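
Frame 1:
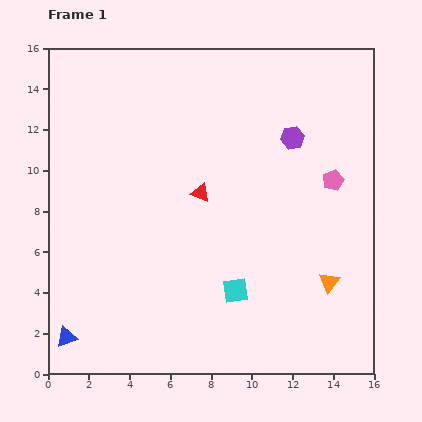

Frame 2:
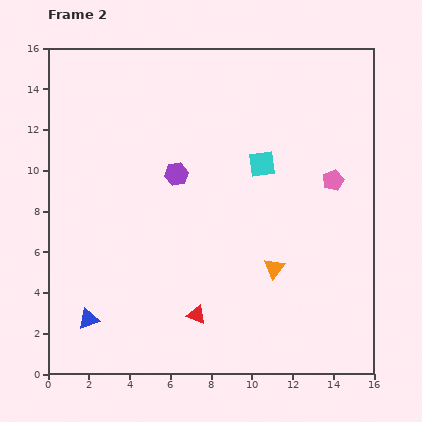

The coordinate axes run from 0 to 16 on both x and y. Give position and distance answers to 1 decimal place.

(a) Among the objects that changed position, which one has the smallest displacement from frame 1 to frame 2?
the blue triangle

(moved 1.4)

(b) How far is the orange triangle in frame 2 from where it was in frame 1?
2.8

The orange triangle moved from (13.8, 4.5) to (11.1, 5.2), a distance of √(2.7² + 0.7²) ≈ 2.8.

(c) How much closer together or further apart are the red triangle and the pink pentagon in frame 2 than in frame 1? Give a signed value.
+2.9

Distance in frame 1: 6.5. Distance in frame 2: 9.4.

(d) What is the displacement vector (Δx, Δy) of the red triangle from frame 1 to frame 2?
(-0.2, -6.0)

The red triangle was at (7.5, 8.9) in frame 1 and (7.3, 2.9) in frame 2.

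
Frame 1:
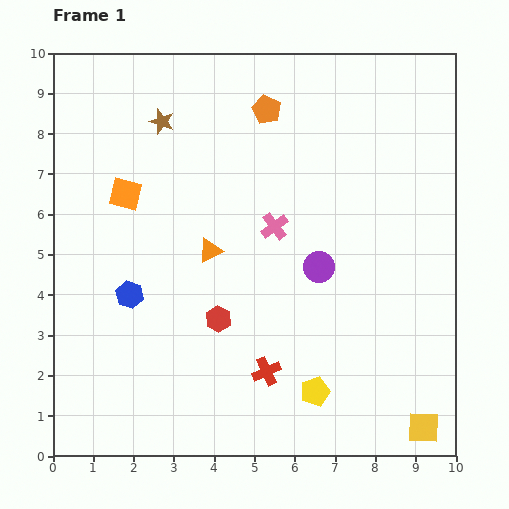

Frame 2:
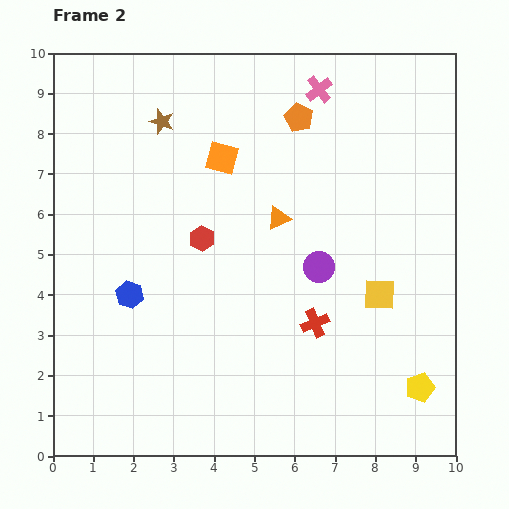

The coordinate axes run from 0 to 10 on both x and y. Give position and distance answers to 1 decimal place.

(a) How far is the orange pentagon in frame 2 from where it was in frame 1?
0.8

The orange pentagon moved from (5.3, 8.6) to (6.1, 8.4), a distance of √(0.8² + 0.2²) ≈ 0.8.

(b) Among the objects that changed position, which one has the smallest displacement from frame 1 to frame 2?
the orange pentagon

(moved 0.8)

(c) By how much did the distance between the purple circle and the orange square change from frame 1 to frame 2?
-1.5

Distance in frame 1: 5.1. Distance in frame 2: 3.6.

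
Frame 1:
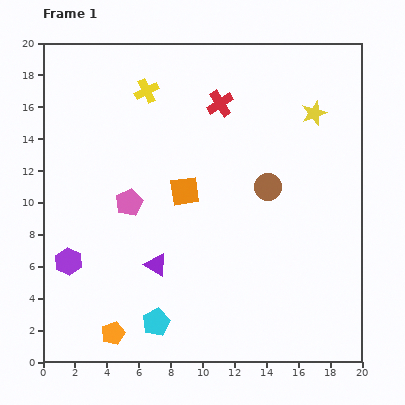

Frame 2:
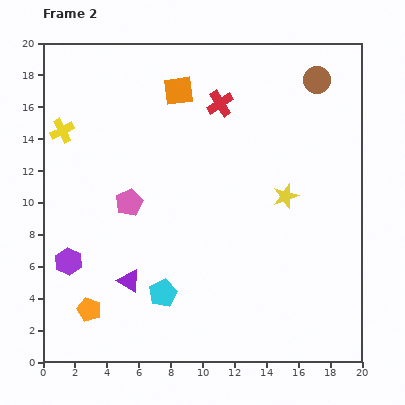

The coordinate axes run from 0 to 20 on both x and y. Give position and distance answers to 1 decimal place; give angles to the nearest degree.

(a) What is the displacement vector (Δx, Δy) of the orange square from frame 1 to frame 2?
(-0.4, 6.3)

The orange square was at (8.9, 10.7) in frame 1 and (8.5, 17.0) in frame 2.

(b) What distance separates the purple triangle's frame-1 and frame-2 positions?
2.0

The purple triangle moved from (7.1, 6.1) to (5.4, 5.1), a distance of √(1.7² + 1.0²) ≈ 2.0.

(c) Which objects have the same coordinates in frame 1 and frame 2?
the pink pentagon, the purple hexagon, the red cross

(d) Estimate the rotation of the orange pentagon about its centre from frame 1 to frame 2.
30° counter-clockwise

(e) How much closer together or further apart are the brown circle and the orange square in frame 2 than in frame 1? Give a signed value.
+3.5

Distance in frame 1: 5.2. Distance in frame 2: 8.7.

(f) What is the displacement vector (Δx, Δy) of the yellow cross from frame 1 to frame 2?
(-5.3, -2.5)

The yellow cross was at (6.5, 17.0) in frame 1 and (1.2, 14.5) in frame 2.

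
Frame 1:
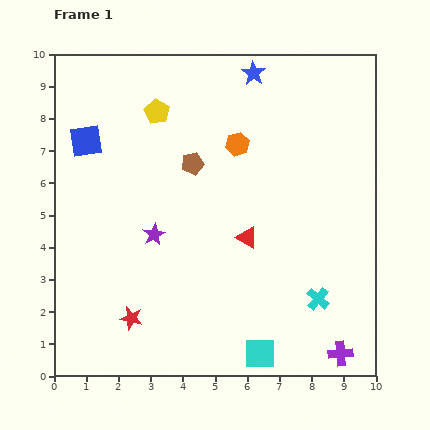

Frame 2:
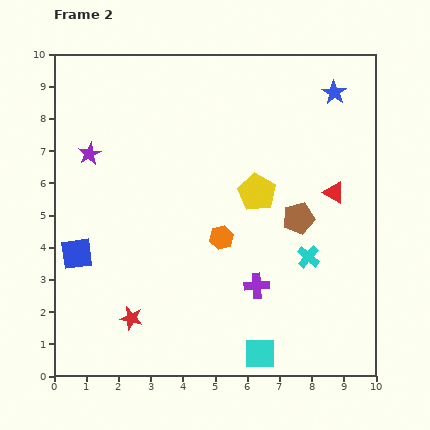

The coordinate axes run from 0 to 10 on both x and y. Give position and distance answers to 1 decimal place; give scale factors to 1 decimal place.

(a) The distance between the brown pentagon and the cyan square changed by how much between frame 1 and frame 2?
-1.9

Distance in frame 1: 6.3. Distance in frame 2: 4.4.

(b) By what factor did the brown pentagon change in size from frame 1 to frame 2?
1.4×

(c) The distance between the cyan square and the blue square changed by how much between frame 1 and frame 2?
-2.0

Distance in frame 1: 8.5. Distance in frame 2: 6.5.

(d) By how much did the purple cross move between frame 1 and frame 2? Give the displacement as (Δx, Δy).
(-2.6, 2.1)

The purple cross was at (8.9, 0.7) in frame 1 and (6.3, 2.8) in frame 2.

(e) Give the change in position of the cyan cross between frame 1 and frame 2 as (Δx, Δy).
(-0.3, 1.3)

The cyan cross was at (8.2, 2.4) in frame 1 and (7.9, 3.7) in frame 2.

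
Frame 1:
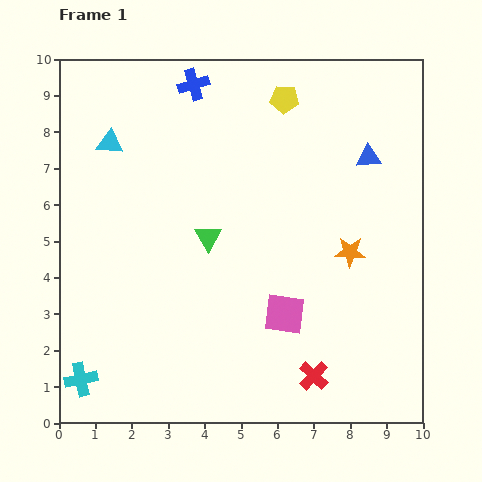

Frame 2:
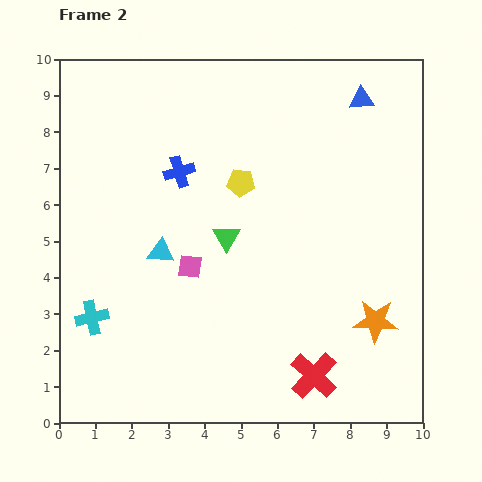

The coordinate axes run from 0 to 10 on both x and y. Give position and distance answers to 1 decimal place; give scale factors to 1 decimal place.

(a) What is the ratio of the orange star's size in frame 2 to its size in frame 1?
1.4×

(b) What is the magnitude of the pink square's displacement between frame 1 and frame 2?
2.9

The pink square moved from (6.2, 3.0) to (3.6, 4.3), a distance of √(2.6² + 1.3²) ≈ 2.9.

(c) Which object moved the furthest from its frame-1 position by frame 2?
the cyan triangle

(moved 3.3; next 2.9)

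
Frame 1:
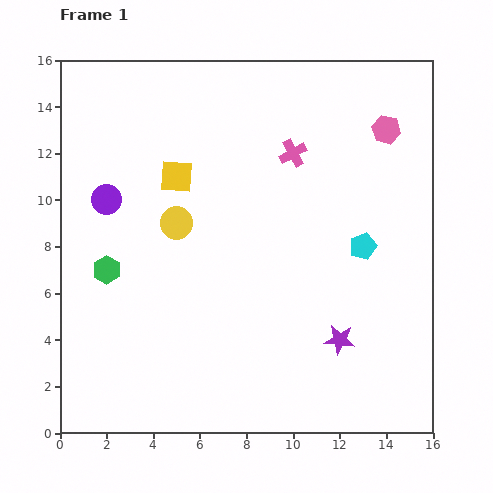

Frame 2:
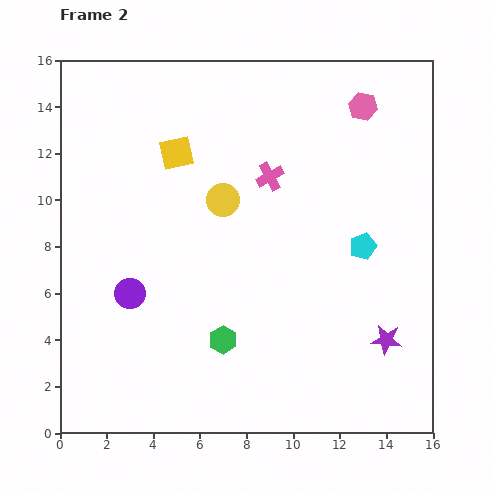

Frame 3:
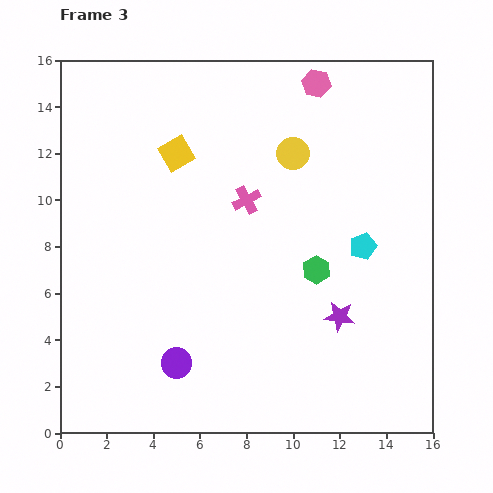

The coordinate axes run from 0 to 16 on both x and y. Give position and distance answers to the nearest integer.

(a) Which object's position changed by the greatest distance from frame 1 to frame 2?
the green hexagon

(moved 6; next 4)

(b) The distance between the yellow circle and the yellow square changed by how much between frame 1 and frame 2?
+1

Distance in frame 1: 2. Distance in frame 2: 3.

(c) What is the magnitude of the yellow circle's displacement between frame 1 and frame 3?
6

The yellow circle moved from (5, 9) to (10, 12), a distance of √(5² + 3²) ≈ 6.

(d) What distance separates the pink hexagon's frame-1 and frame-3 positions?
4

The pink hexagon moved from (14, 13) to (11, 15), a distance of √(3² + 2²) ≈ 4.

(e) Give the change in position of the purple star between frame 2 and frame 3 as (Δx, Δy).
(-2, 1)

The purple star was at (14, 4) in frame 2 and (12, 5) in frame 3.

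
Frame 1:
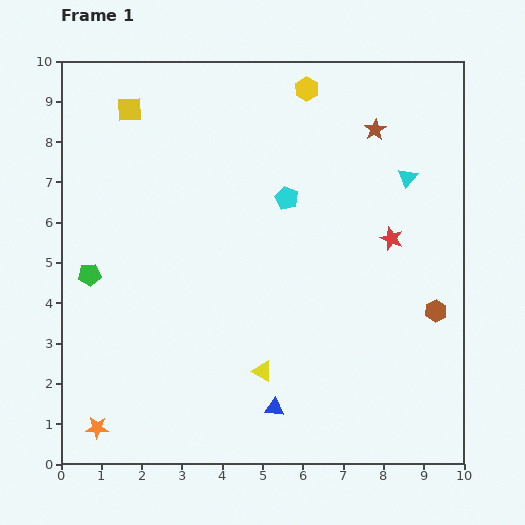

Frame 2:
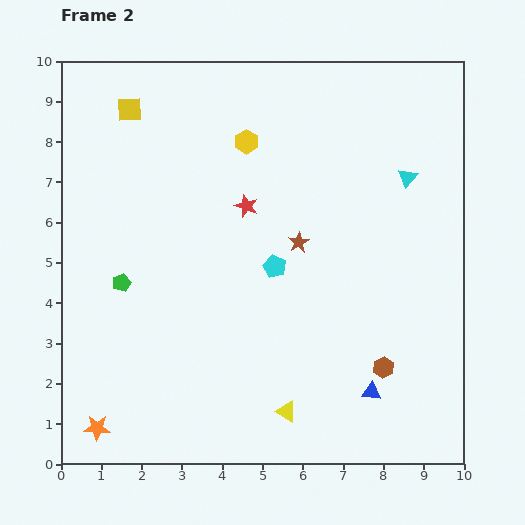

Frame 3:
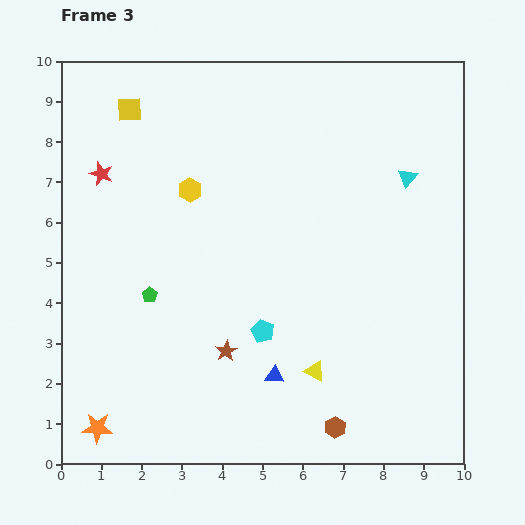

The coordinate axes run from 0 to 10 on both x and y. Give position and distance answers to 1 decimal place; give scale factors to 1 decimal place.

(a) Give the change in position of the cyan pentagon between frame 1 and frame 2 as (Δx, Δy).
(-0.3, -1.7)

The cyan pentagon was at (5.6, 6.6) in frame 1 and (5.3, 4.9) in frame 2.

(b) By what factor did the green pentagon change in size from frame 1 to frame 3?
0.7×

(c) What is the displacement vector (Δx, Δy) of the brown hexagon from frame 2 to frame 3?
(-1.2, -1.5)

The brown hexagon was at (8.0, 2.4) in frame 2 and (6.8, 0.9) in frame 3.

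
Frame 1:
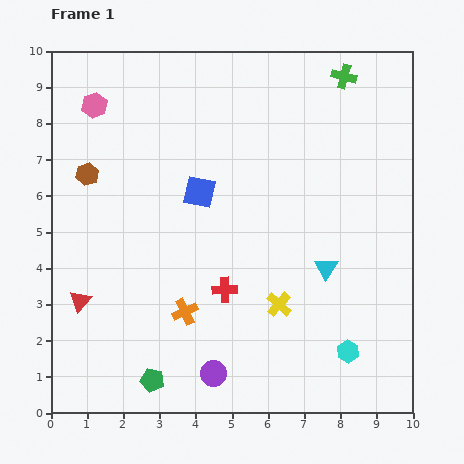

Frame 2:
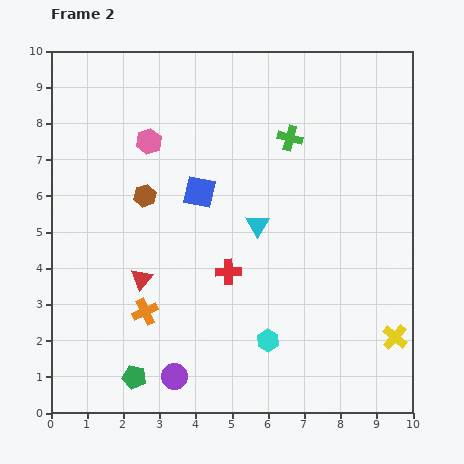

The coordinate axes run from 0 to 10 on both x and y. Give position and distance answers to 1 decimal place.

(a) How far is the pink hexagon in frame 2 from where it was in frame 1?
1.8

The pink hexagon moved from (1.2, 8.5) to (2.7, 7.5), a distance of √(1.5² + 1.0²) ≈ 1.8.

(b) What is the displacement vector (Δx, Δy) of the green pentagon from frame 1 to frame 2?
(-0.5, 0.1)

The green pentagon was at (2.8, 0.9) in frame 1 and (2.3, 1.0) in frame 2.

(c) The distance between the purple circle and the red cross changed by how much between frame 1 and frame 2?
+1.0

Distance in frame 1: 2.3. Distance in frame 2: 3.3.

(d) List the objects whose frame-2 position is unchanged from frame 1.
the blue square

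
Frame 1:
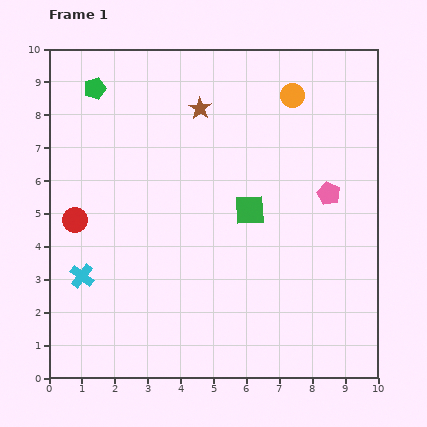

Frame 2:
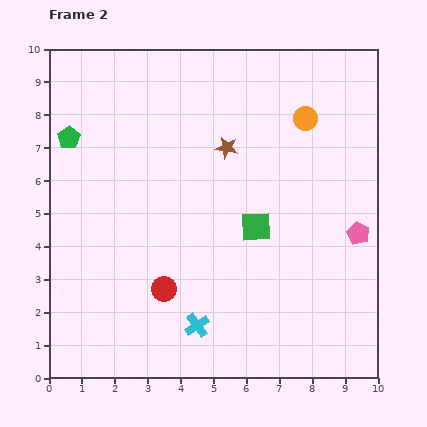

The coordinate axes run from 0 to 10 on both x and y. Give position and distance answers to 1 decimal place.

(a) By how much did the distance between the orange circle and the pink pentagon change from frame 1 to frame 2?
+0.6

Distance in frame 1: 3.2. Distance in frame 2: 3.8.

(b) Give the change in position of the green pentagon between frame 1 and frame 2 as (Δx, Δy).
(-0.8, -1.5)

The green pentagon was at (1.4, 8.8) in frame 1 and (0.6, 7.3) in frame 2.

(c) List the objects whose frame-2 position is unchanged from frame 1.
none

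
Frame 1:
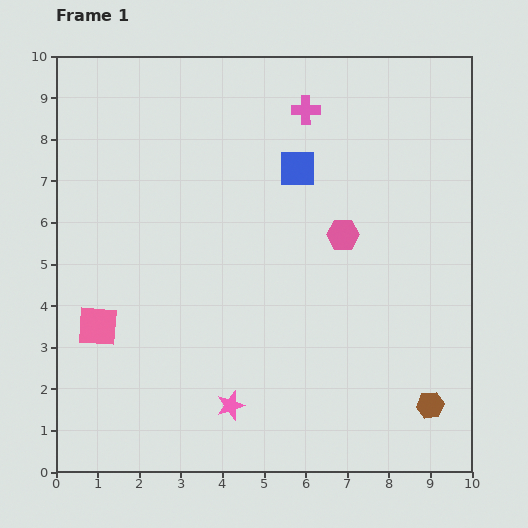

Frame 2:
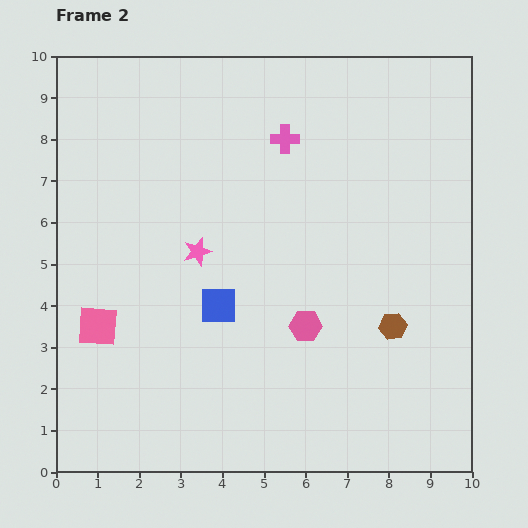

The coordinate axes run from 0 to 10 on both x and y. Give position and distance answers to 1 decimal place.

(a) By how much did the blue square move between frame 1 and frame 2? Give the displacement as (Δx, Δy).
(-1.9, -3.3)

The blue square was at (5.8, 7.3) in frame 1 and (3.9, 4.0) in frame 2.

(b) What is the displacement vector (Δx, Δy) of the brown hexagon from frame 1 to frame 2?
(-0.9, 1.9)

The brown hexagon was at (9.0, 1.6) in frame 1 and (8.1, 3.5) in frame 2.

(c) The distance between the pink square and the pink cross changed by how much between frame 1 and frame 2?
-0.8

Distance in frame 1: 7.2. Distance in frame 2: 6.4.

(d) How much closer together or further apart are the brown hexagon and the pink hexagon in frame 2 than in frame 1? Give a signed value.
-2.5

Distance in frame 1: 4.6. Distance in frame 2: 2.1.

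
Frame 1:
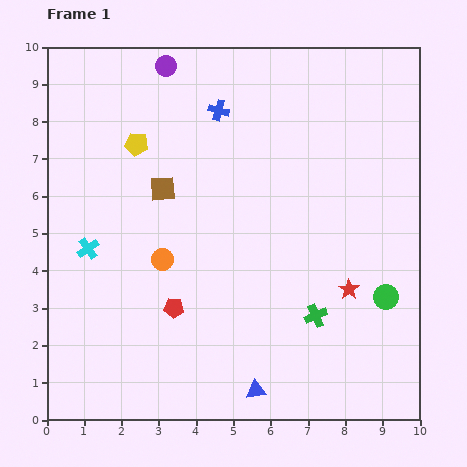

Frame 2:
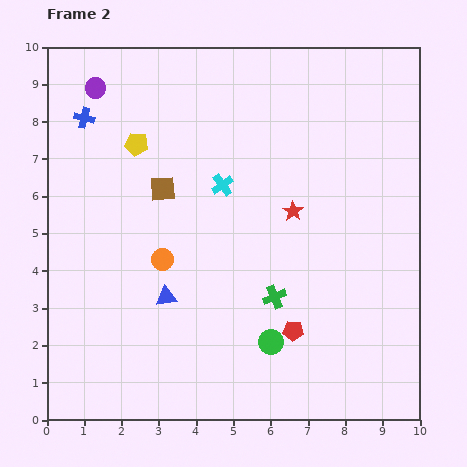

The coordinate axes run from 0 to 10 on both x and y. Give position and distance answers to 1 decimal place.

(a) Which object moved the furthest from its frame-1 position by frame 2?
the cyan cross

(moved 4.0; next 3.6)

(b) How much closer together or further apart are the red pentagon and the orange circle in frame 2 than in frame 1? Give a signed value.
+2.7

Distance in frame 1: 1.3. Distance in frame 2: 4.0.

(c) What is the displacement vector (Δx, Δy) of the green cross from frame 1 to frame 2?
(-1.1, 0.5)

The green cross was at (7.2, 2.8) in frame 1 and (6.1, 3.3) in frame 2.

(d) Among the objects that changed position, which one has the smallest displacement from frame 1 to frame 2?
the green cross

(moved 1.2)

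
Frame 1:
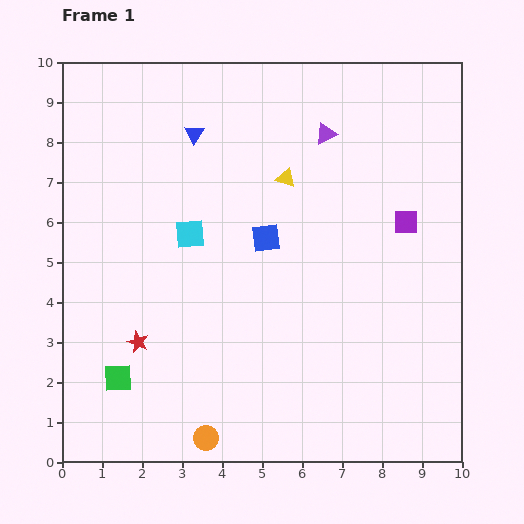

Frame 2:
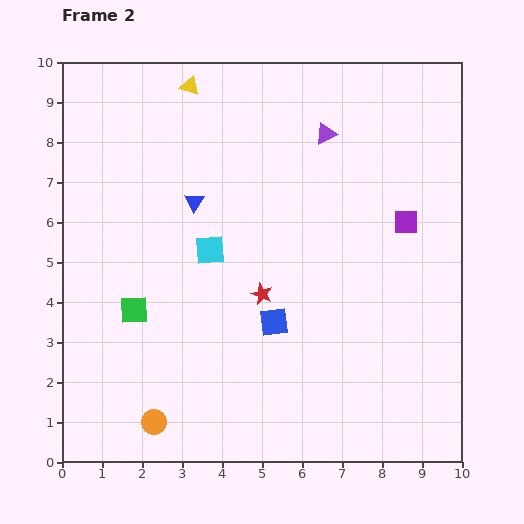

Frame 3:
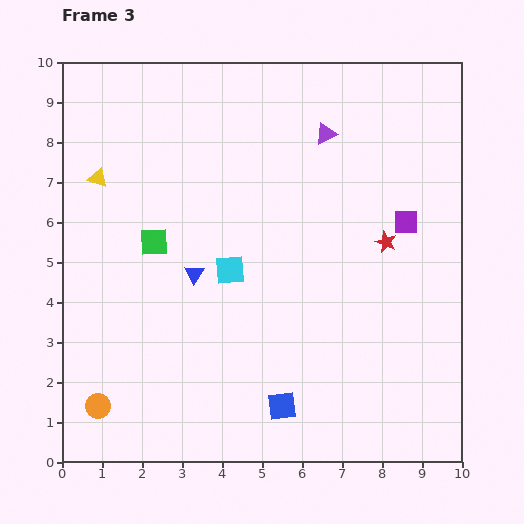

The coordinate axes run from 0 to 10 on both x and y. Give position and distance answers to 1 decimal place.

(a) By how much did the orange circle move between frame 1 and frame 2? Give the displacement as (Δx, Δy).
(-1.3, 0.4)

The orange circle was at (3.6, 0.6) in frame 1 and (2.3, 1.0) in frame 2.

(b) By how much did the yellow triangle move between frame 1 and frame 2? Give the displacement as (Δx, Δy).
(-2.4, 2.3)

The yellow triangle was at (5.6, 7.1) in frame 1 and (3.2, 9.4) in frame 2.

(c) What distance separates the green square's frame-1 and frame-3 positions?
3.5

The green square moved from (1.4, 2.1) to (2.3, 5.5), a distance of √(0.9² + 3.4²) ≈ 3.5.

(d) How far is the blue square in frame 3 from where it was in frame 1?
4.2

The blue square moved from (5.1, 5.6) to (5.5, 1.4), a distance of √(0.4² + 4.2²) ≈ 4.2.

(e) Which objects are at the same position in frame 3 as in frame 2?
the purple square, the purple triangle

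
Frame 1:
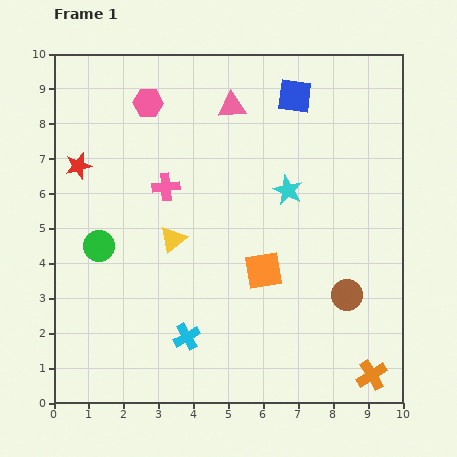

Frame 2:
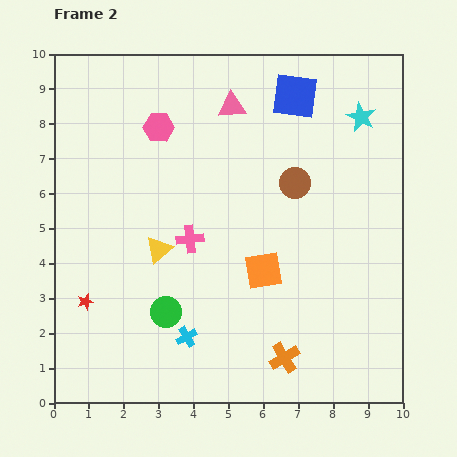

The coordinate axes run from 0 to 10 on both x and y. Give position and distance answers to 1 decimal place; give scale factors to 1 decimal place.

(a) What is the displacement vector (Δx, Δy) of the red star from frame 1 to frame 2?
(0.2, -3.9)

The red star was at (0.7, 6.8) in frame 1 and (0.9, 2.9) in frame 2.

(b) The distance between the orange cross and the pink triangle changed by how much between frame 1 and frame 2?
-1.3

Distance in frame 1: 8.7. Distance in frame 2: 7.4.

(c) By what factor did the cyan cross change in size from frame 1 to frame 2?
0.8×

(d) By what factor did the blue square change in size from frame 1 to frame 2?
1.3×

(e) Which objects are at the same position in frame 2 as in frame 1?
the orange square, the pink triangle, the cyan cross, the blue square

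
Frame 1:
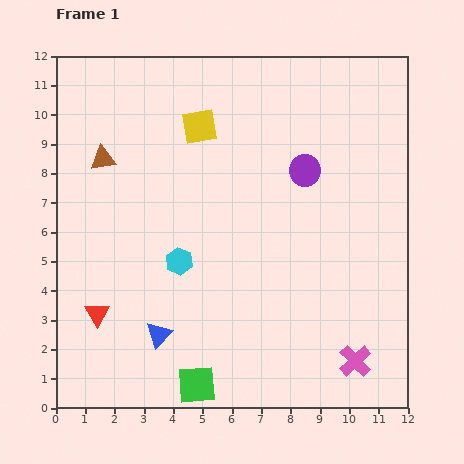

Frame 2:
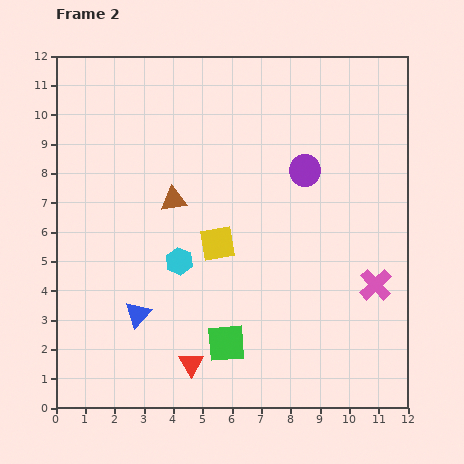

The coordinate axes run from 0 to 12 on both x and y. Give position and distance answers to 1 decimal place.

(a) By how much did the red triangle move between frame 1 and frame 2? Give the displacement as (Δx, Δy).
(3.2, -1.7)

The red triangle was at (1.4, 3.2) in frame 1 and (4.6, 1.5) in frame 2.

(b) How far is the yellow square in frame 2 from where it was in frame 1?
4.0

The yellow square moved from (4.9, 9.6) to (5.5, 5.6), a distance of √(0.6² + 4.0²) ≈ 4.0.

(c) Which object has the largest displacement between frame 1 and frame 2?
the yellow square

(moved 4.0; next 3.6)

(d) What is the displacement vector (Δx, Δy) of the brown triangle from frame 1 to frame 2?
(2.4, -1.4)

The brown triangle was at (1.6, 8.5) in frame 1 and (4.0, 7.1) in frame 2.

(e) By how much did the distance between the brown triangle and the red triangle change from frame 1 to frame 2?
+0.3

Distance in frame 1: 5.3. Distance in frame 2: 5.6.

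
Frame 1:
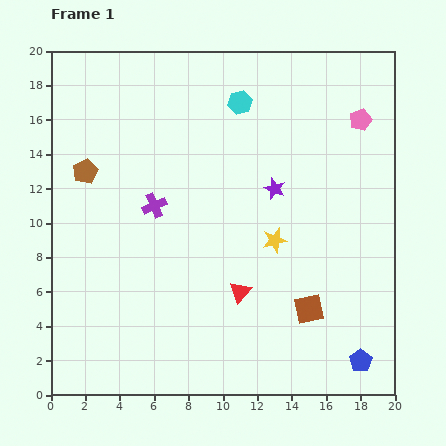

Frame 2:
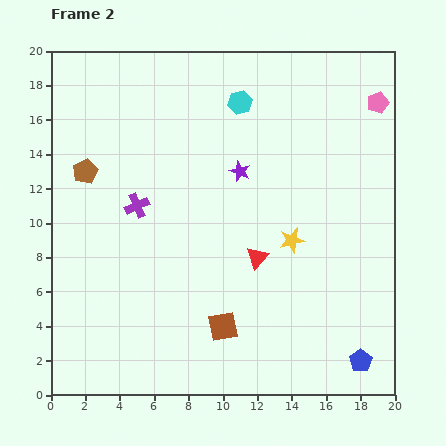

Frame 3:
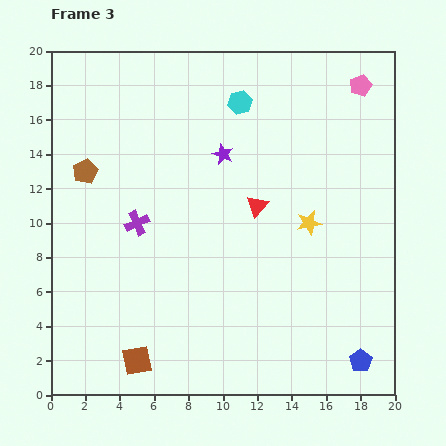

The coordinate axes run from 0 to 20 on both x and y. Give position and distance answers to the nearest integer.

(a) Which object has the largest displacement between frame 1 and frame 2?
the brown square

(moved 5; next 2)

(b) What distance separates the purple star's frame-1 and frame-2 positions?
2

The purple star moved from (13, 12) to (11, 13), a distance of √(2² + 1²) ≈ 2.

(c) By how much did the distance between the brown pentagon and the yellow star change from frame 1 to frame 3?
+1

Distance in frame 1: 12. Distance in frame 3: 13.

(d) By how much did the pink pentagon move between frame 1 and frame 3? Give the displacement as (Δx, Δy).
(0, 2)

The pink pentagon was at (18, 16) in frame 1 and (18, 18) in frame 3.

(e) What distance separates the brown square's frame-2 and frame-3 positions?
5

The brown square moved from (10, 4) to (5, 2), a distance of √(5² + 2²) ≈ 5.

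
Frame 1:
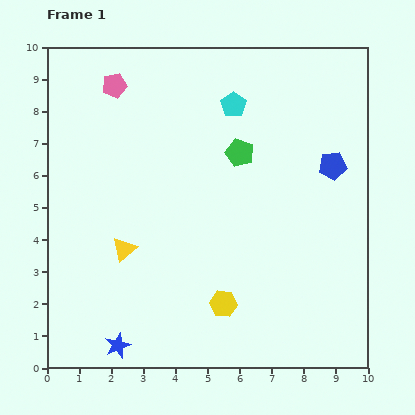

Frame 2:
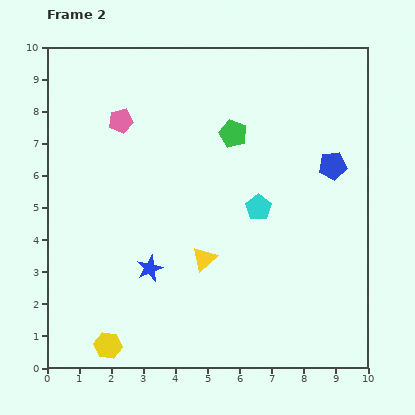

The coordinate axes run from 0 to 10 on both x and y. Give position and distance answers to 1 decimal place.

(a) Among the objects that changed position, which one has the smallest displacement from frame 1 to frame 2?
the green pentagon

(moved 0.6)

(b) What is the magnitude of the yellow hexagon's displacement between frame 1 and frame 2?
3.8

The yellow hexagon moved from (5.5, 2.0) to (1.9, 0.7), a distance of √(3.6² + 1.3²) ≈ 3.8.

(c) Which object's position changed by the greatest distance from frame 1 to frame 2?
the yellow hexagon

(moved 3.8; next 3.3)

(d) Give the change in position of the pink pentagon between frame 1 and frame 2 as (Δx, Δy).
(0.2, -1.1)

The pink pentagon was at (2.1, 8.8) in frame 1 and (2.3, 7.7) in frame 2.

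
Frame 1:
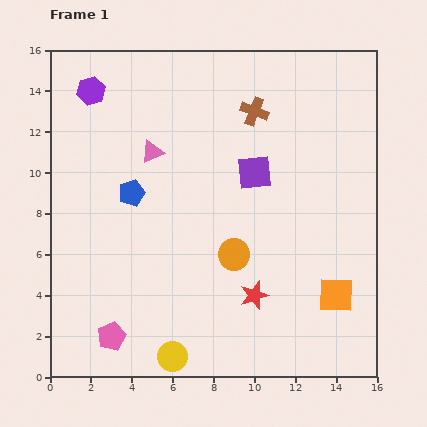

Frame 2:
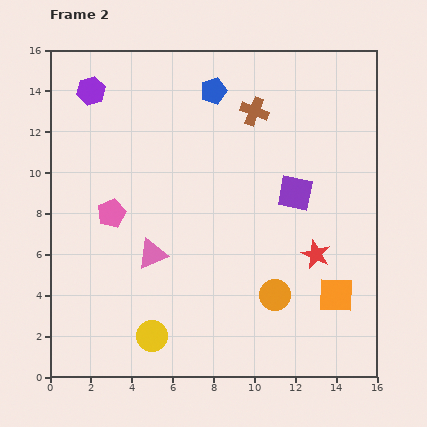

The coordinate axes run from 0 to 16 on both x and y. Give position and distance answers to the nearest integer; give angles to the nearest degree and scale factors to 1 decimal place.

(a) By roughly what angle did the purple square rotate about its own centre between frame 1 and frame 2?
18° clockwise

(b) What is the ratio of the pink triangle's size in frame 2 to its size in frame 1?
1.3×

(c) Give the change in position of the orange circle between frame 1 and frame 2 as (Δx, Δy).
(2, -2)

The orange circle was at (9, 6) in frame 1 and (11, 4) in frame 2.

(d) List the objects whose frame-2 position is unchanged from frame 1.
the purple hexagon, the orange square, the brown cross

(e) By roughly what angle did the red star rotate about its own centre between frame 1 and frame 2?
30° counter-clockwise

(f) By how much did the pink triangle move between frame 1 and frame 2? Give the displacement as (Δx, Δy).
(0, -5)

The pink triangle was at (5, 11) in frame 1 and (5, 6) in frame 2.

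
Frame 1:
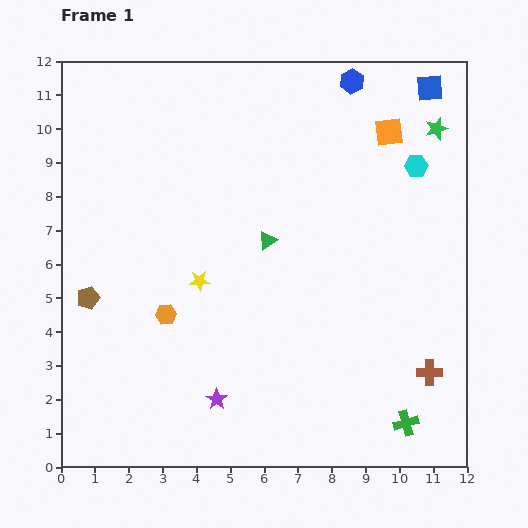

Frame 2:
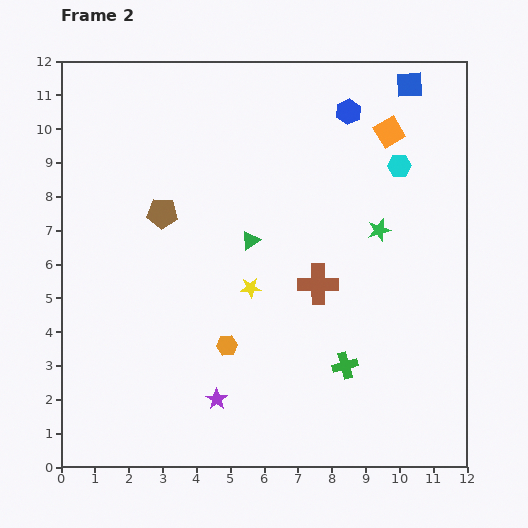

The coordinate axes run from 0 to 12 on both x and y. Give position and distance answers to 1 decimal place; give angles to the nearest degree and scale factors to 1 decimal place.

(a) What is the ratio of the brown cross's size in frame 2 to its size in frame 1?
1.6×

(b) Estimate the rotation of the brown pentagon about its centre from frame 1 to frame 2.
22° clockwise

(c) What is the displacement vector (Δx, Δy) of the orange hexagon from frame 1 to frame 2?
(1.8, -0.9)

The orange hexagon was at (3.1, 4.5) in frame 1 and (4.9, 3.6) in frame 2.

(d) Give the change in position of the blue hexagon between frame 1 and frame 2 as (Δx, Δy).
(-0.1, -0.9)

The blue hexagon was at (8.6, 11.4) in frame 1 and (8.5, 10.5) in frame 2.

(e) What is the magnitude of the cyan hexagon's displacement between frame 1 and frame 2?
0.5

The cyan hexagon moved from (10.5, 8.9) to (10.0, 8.9), a distance of √(0.5² + 0.0²) ≈ 0.5.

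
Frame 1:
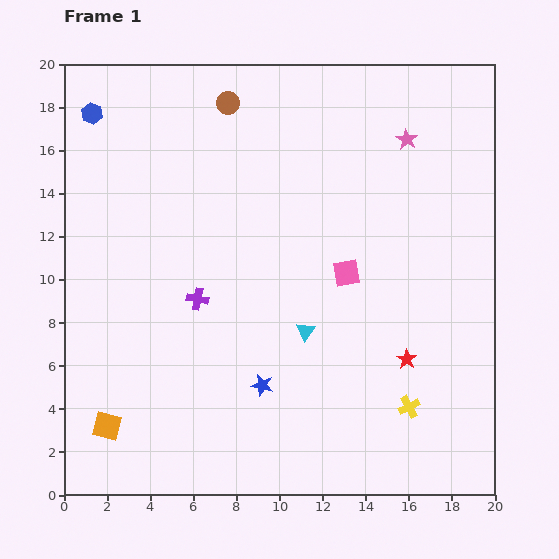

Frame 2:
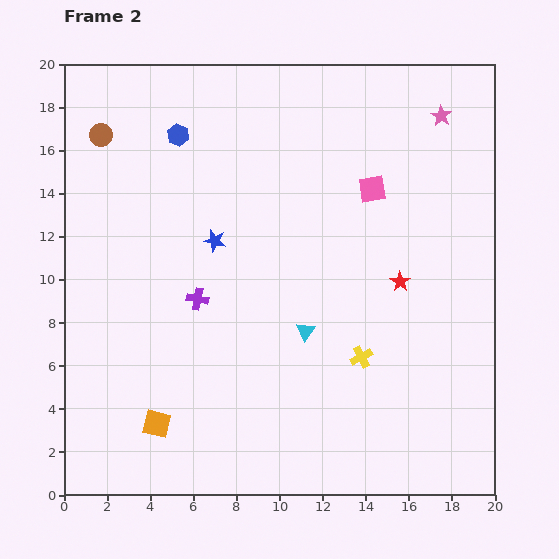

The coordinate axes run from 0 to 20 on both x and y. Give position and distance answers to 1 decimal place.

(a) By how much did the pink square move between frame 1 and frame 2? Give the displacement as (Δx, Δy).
(1.2, 3.9)

The pink square was at (13.1, 10.3) in frame 1 and (14.3, 14.2) in frame 2.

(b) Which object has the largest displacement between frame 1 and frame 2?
the blue star

(moved 7.1; next 6.1)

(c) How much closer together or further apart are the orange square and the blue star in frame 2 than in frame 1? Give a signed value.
+1.5

Distance in frame 1: 7.4. Distance in frame 2: 8.9.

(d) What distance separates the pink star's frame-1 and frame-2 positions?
1.9

The pink star moved from (15.9, 16.5) to (17.5, 17.6), a distance of √(1.6² + 1.1²) ≈ 1.9.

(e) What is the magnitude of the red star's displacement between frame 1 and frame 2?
3.6

The red star moved from (15.9, 6.3) to (15.6, 9.9), a distance of √(0.3² + 3.6²) ≈ 3.6.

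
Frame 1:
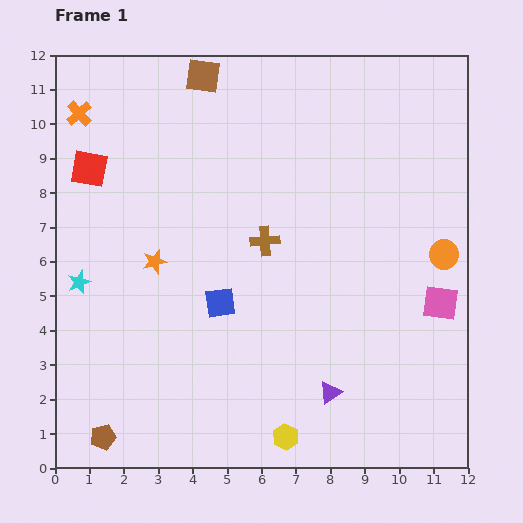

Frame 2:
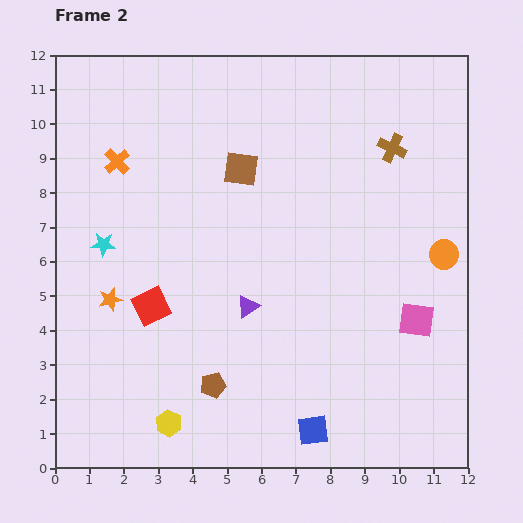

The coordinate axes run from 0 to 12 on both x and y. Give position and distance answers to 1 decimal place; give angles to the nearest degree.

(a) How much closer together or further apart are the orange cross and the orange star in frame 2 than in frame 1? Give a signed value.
-0.8

Distance in frame 1: 4.8. Distance in frame 2: 4.0.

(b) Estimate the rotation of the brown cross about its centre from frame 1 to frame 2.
30° clockwise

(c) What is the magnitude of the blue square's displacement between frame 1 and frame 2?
4.6

The blue square moved from (4.8, 4.8) to (7.5, 1.1), a distance of √(2.7² + 3.7²) ≈ 4.6.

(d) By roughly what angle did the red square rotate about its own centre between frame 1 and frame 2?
36° counter-clockwise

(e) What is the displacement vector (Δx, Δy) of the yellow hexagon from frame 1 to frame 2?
(-3.4, 0.4)

The yellow hexagon was at (6.7, 0.9) in frame 1 and (3.3, 1.3) in frame 2.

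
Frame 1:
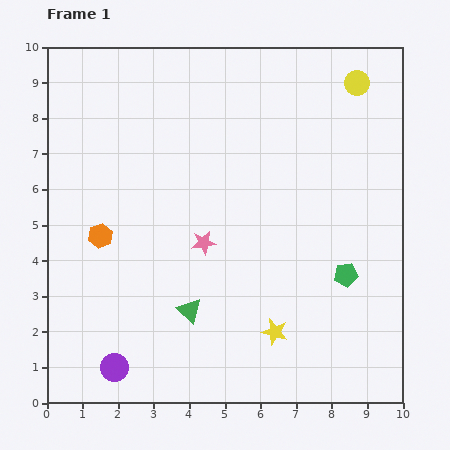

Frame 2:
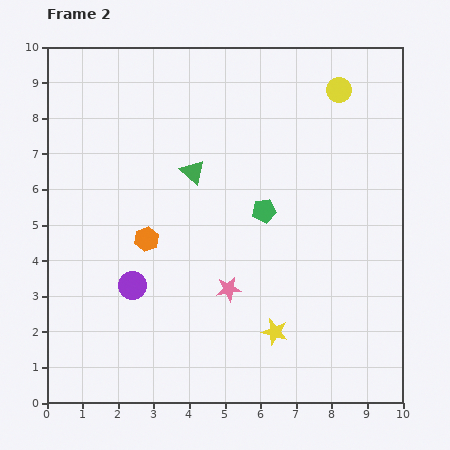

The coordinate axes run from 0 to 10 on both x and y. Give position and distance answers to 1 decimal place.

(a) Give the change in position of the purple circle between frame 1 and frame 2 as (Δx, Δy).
(0.5, 2.3)

The purple circle was at (1.9, 1.0) in frame 1 and (2.4, 3.3) in frame 2.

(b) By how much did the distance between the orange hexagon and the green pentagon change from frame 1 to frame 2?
-3.6

Distance in frame 1: 7.0. Distance in frame 2: 3.4.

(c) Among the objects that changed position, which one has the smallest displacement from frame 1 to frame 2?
the yellow circle

(moved 0.5)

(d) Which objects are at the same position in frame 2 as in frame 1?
the yellow star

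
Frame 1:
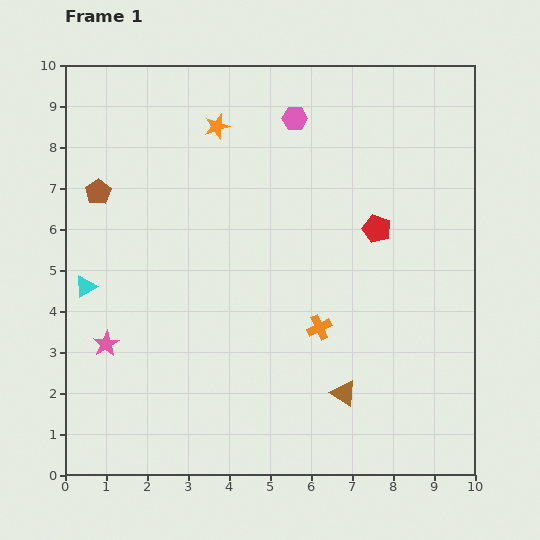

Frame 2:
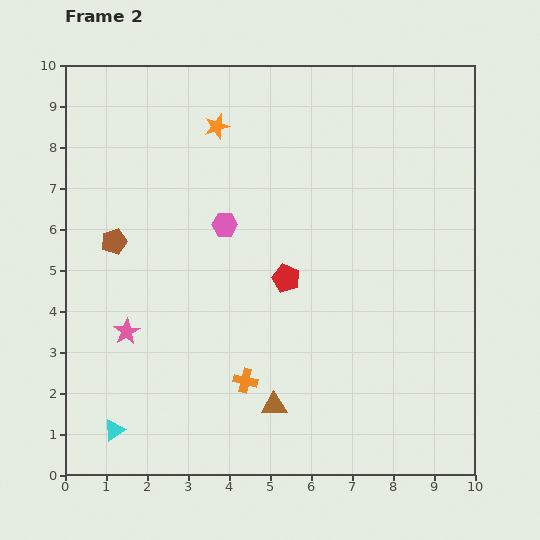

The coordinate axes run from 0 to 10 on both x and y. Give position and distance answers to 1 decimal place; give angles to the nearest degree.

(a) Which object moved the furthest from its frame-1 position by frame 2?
the cyan triangle

(moved 3.6; next 3.1)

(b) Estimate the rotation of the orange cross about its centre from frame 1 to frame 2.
38° clockwise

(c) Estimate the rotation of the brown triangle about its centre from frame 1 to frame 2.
35° counter-clockwise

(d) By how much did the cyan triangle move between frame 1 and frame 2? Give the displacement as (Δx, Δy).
(0.7, -3.5)

The cyan triangle was at (0.5, 4.6) in frame 1 and (1.2, 1.1) in frame 2.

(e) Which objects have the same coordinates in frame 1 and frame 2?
the orange star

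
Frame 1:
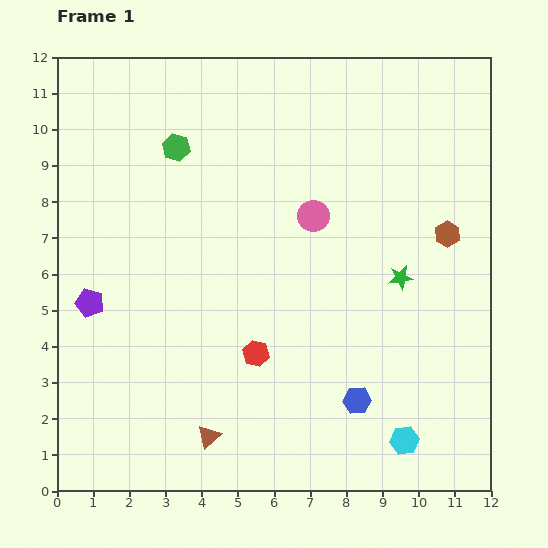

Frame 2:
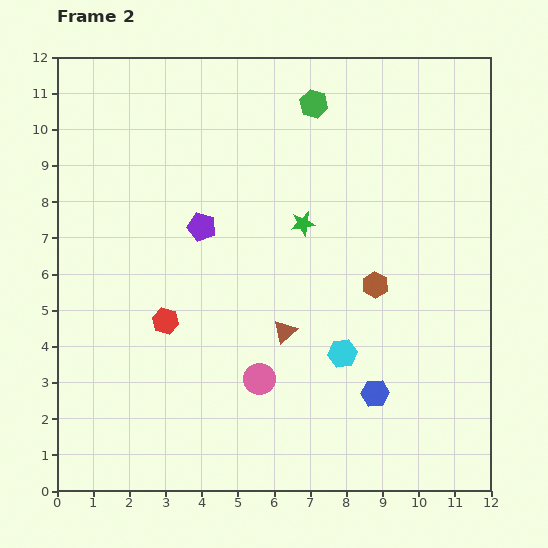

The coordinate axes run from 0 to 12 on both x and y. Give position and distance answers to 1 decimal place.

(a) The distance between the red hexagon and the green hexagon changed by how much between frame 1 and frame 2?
+1.2

Distance in frame 1: 6.1. Distance in frame 2: 7.3.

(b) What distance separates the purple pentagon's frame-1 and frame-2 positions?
3.7

The purple pentagon moved from (0.9, 5.2) to (4.0, 7.3), a distance of √(3.1² + 2.1²) ≈ 3.7.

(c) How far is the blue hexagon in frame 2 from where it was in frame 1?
0.5

The blue hexagon moved from (8.3, 2.5) to (8.8, 2.7), a distance of √(0.5² + 0.2²) ≈ 0.5.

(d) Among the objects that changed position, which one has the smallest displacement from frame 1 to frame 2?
the blue hexagon

(moved 0.5)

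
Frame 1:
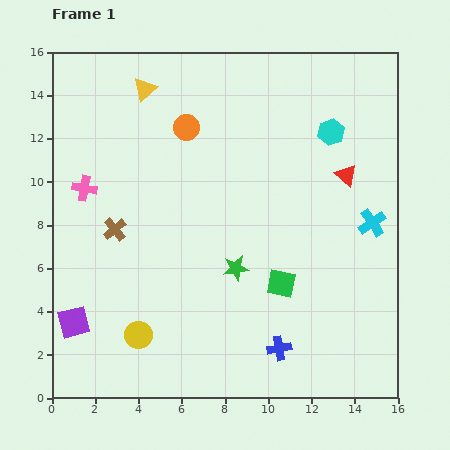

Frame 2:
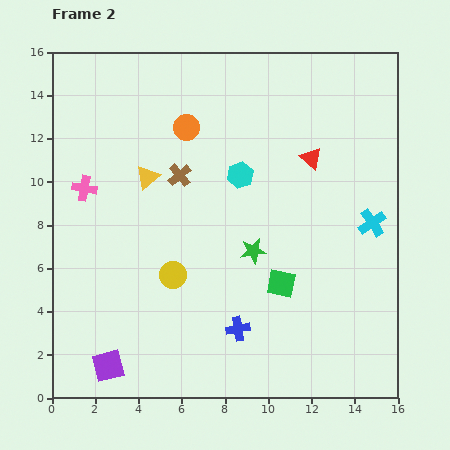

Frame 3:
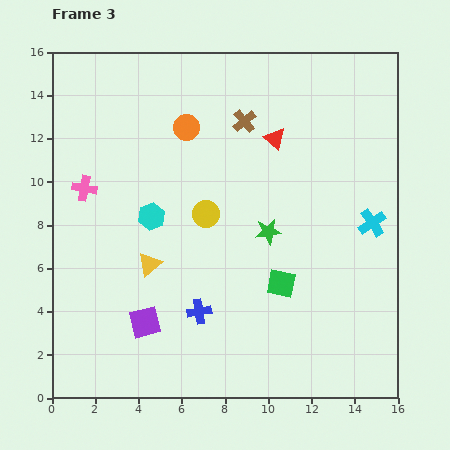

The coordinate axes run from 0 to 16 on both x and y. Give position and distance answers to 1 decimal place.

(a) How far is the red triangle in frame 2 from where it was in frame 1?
1.8

The red triangle moved from (13.6, 10.3) to (12.0, 11.1), a distance of √(1.6² + 0.8²) ≈ 1.8.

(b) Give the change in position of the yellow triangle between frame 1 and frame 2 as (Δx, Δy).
(0.1, -4.1)

The yellow triangle was at (4.3, 14.3) in frame 1 and (4.4, 10.2) in frame 2.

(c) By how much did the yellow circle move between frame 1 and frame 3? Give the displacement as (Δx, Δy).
(3.1, 5.6)

The yellow circle was at (4.0, 2.9) in frame 1 and (7.1, 8.5) in frame 3.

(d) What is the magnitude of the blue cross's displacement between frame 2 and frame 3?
2.0

The blue cross moved from (8.6, 3.2) to (6.8, 4.0), a distance of √(1.8² + 0.8²) ≈ 2.0.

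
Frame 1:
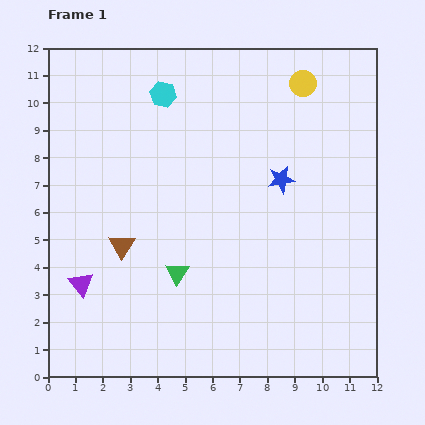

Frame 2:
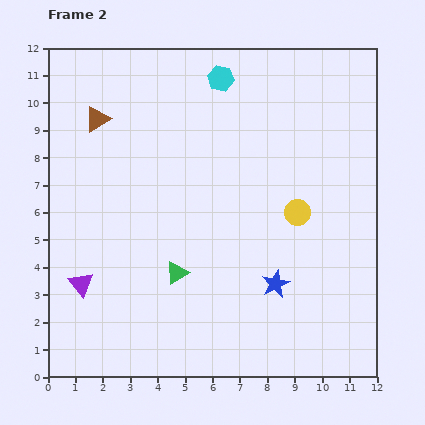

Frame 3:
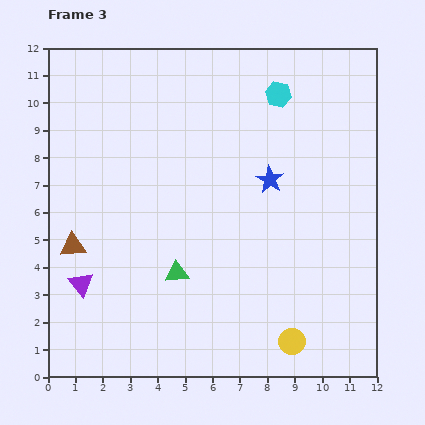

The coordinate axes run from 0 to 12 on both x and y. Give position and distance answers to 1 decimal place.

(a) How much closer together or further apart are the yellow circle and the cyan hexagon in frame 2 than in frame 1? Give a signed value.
+0.5

Distance in frame 1: 5.1. Distance in frame 2: 5.6.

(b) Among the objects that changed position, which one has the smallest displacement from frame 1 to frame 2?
the cyan hexagon

(moved 2.2)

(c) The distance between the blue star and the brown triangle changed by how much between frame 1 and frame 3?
+1.3

Distance in frame 1: 6.3. Distance in frame 3: 7.6.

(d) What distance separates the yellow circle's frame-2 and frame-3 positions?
4.7

The yellow circle moved from (9.1, 6.0) to (8.9, 1.3), a distance of √(0.2² + 4.7²) ≈ 4.7.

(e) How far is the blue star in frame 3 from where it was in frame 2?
3.8

The blue star moved from (8.3, 3.4) to (8.1, 7.2), a distance of √(0.2² + 3.8²) ≈ 3.8.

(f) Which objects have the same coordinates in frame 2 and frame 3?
the purple triangle, the green triangle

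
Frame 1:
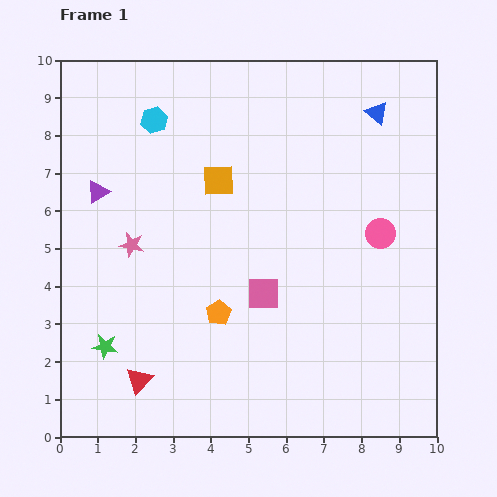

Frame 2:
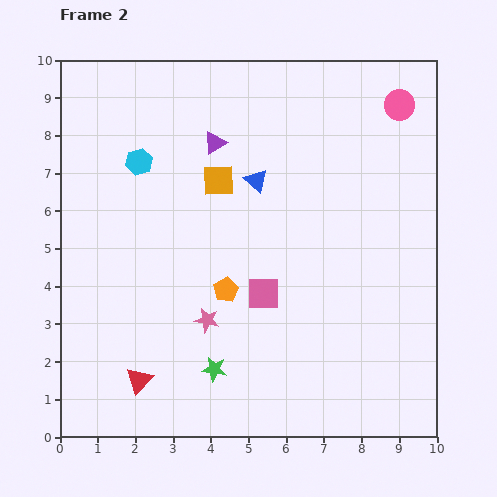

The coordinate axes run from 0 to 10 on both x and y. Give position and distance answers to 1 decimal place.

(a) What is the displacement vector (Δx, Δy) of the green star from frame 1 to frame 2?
(2.9, -0.6)

The green star was at (1.2, 2.4) in frame 1 and (4.1, 1.8) in frame 2.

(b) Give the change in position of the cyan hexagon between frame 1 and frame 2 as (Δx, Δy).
(-0.4, -1.1)

The cyan hexagon was at (2.5, 8.4) in frame 1 and (2.1, 7.3) in frame 2.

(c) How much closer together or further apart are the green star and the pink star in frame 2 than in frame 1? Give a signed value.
-1.5

Distance in frame 1: 2.8. Distance in frame 2: 1.3.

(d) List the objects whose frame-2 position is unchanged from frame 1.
the orange square, the red triangle, the pink square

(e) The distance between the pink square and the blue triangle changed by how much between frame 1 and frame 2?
-2.7

Distance in frame 1: 5.7. Distance in frame 2: 3.0.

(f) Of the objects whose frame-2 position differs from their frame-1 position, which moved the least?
the orange pentagon

(moved 0.6)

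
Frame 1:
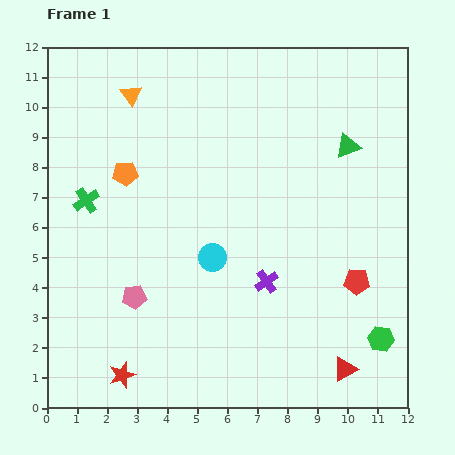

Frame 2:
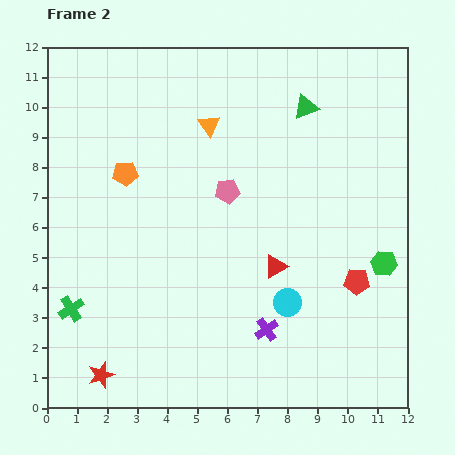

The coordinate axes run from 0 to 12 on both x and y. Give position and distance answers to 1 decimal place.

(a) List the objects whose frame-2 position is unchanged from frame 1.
the orange pentagon, the red pentagon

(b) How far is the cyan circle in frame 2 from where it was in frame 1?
2.9

The cyan circle moved from (5.5, 5.0) to (8.0, 3.5), a distance of √(2.5² + 1.5²) ≈ 2.9.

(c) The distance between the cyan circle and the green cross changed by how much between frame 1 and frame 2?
+2.6

Distance in frame 1: 4.6. Distance in frame 2: 7.2.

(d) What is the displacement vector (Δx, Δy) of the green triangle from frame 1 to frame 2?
(-1.4, 1.3)

The green triangle was at (10.0, 8.7) in frame 1 and (8.6, 10.0) in frame 2.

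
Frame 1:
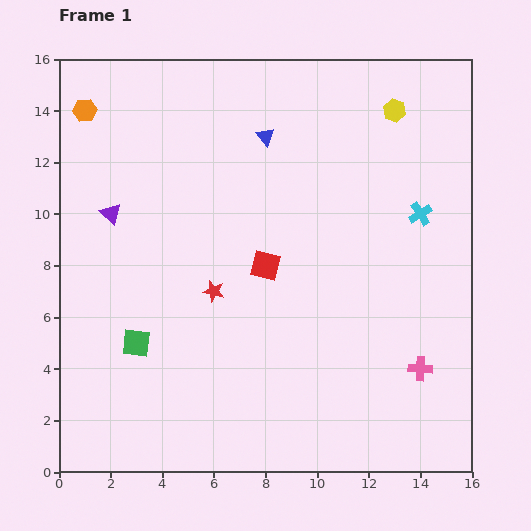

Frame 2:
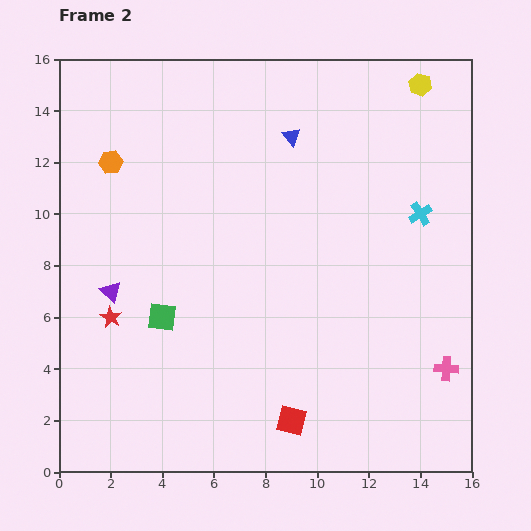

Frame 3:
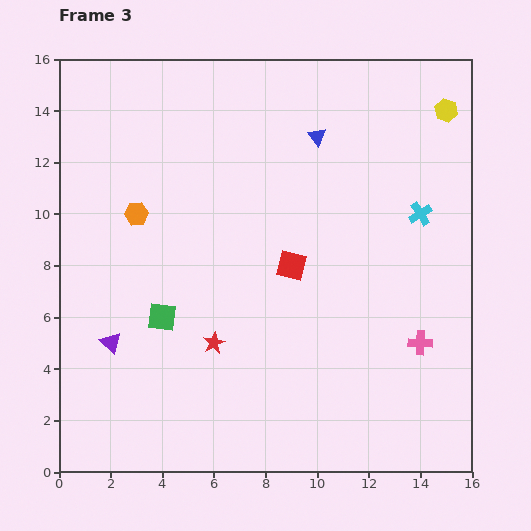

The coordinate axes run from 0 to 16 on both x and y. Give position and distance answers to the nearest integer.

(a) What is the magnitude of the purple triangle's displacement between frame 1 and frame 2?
3

The purple triangle moved from (2, 10) to (2, 7), a distance of √(0² + 3²) ≈ 3.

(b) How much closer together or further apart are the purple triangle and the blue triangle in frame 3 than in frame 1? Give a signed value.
+4

Distance in frame 1: 7. Distance in frame 3: 11.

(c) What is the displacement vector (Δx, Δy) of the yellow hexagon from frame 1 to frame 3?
(2, 0)

The yellow hexagon was at (13, 14) in frame 1 and (15, 14) in frame 3.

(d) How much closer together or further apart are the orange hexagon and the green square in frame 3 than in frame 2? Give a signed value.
-2

Distance in frame 2: 6. Distance in frame 3: 4.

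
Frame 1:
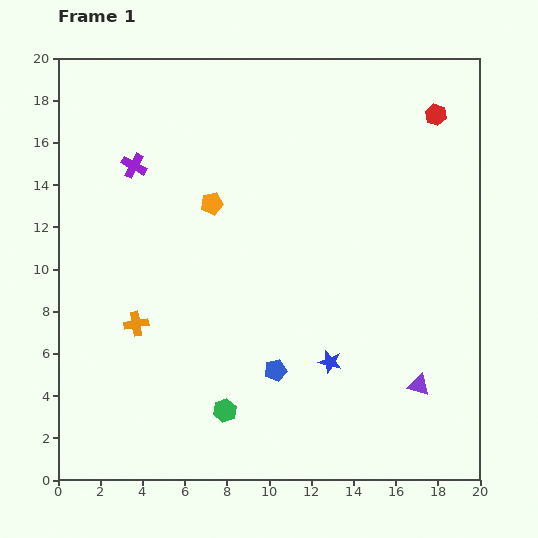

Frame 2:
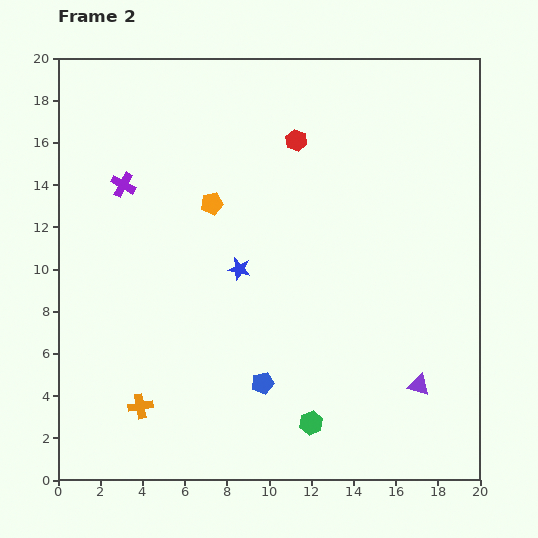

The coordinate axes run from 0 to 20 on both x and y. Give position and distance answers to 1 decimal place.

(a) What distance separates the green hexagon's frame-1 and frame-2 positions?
4.1

The green hexagon moved from (7.9, 3.3) to (12.0, 2.7), a distance of √(4.1² + 0.6²) ≈ 4.1.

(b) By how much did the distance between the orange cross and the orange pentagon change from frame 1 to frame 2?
+3.5

Distance in frame 1: 6.7. Distance in frame 2: 10.2.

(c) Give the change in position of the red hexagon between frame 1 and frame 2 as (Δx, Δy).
(-6.6, -1.2)

The red hexagon was at (17.9, 17.3) in frame 1 and (11.3, 16.1) in frame 2.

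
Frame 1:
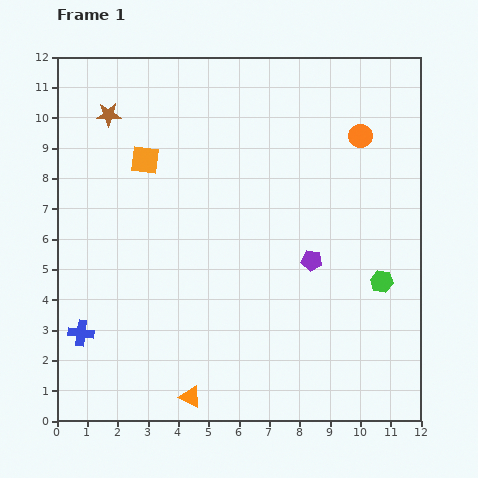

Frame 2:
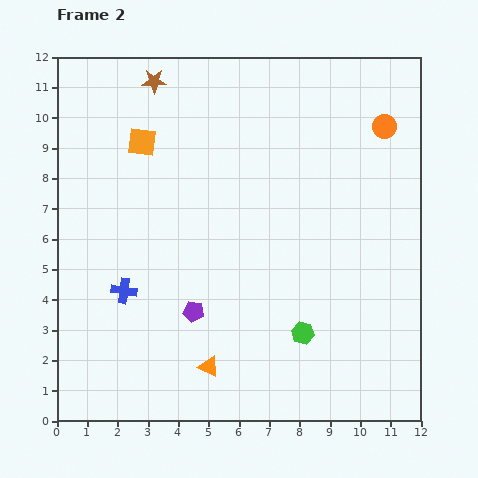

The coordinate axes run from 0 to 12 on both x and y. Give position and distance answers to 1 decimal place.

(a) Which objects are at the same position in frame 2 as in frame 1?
none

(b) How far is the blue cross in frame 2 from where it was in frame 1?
2.0

The blue cross moved from (0.8, 2.9) to (2.2, 4.3), a distance of √(1.4² + 1.4²) ≈ 2.0.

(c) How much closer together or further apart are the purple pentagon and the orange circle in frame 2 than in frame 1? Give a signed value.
+4.4

Distance in frame 1: 4.4. Distance in frame 2: 8.8.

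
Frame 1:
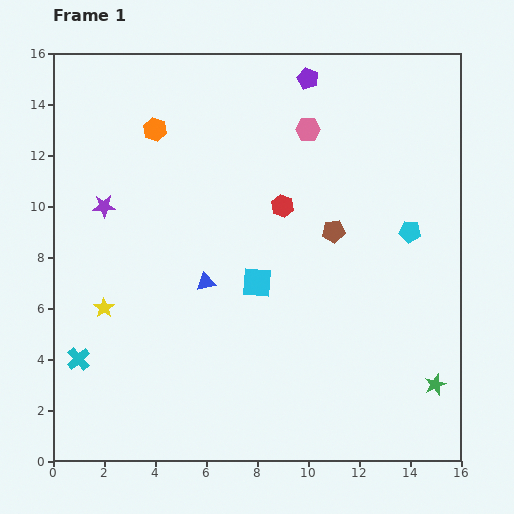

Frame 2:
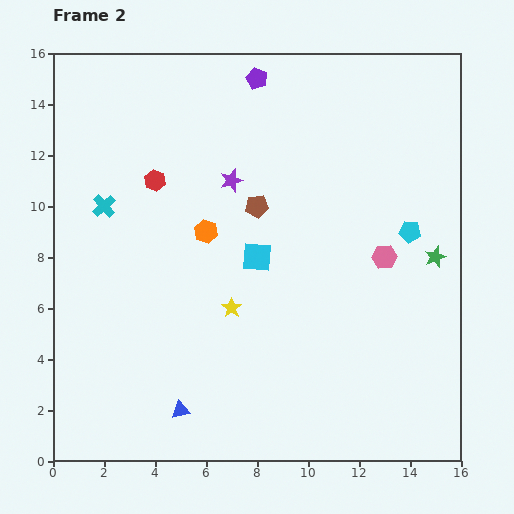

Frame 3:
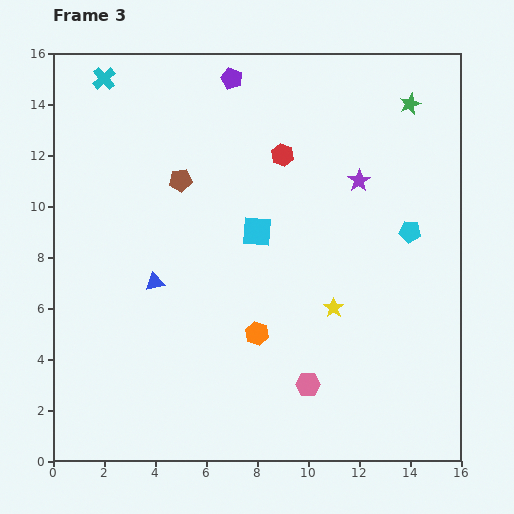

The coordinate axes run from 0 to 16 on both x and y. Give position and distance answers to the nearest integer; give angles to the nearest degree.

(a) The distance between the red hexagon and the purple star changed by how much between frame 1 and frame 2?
-4

Distance in frame 1: 7. Distance in frame 2: 3.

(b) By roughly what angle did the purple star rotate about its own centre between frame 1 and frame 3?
30° counter-clockwise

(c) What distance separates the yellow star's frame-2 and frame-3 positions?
4

The yellow star moved from (7, 6) to (11, 6), a distance of √(4² + 0²) ≈ 4.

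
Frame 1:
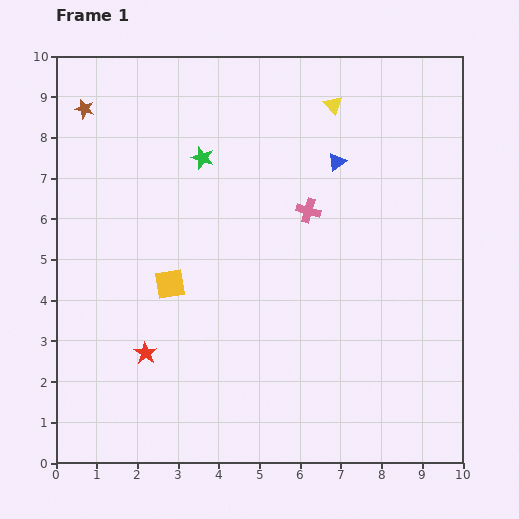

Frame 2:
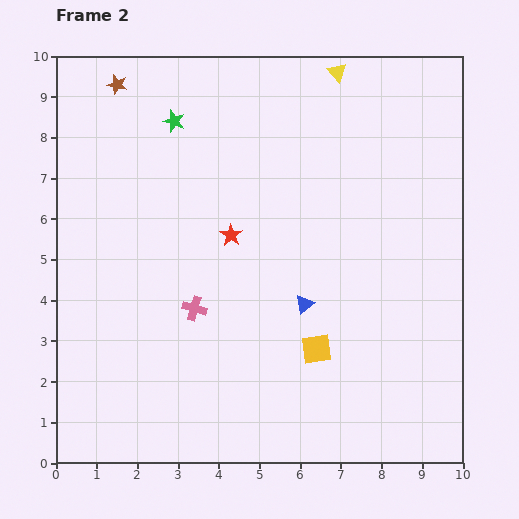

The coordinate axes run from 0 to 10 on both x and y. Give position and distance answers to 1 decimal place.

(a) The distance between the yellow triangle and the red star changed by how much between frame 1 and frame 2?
-2.8

Distance in frame 1: 7.6. Distance in frame 2: 4.8.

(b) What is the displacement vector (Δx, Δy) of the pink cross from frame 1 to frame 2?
(-2.8, -2.4)

The pink cross was at (6.2, 6.2) in frame 1 and (3.4, 3.8) in frame 2.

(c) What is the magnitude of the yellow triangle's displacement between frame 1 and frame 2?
0.8

The yellow triangle moved from (6.8, 8.8) to (6.9, 9.6), a distance of √(0.1² + 0.8²) ≈ 0.8.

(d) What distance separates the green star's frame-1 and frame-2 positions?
1.1

The green star moved from (3.6, 7.5) to (2.9, 8.4), a distance of √(0.7² + 0.9²) ≈ 1.1.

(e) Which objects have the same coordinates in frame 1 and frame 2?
none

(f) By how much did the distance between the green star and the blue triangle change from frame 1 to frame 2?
+2.2

Distance in frame 1: 3.3. Distance in frame 2: 5.5.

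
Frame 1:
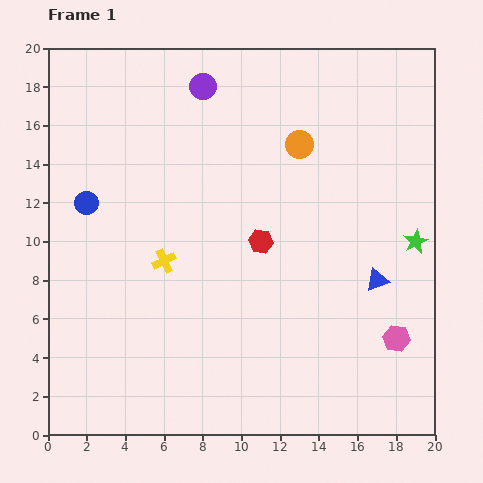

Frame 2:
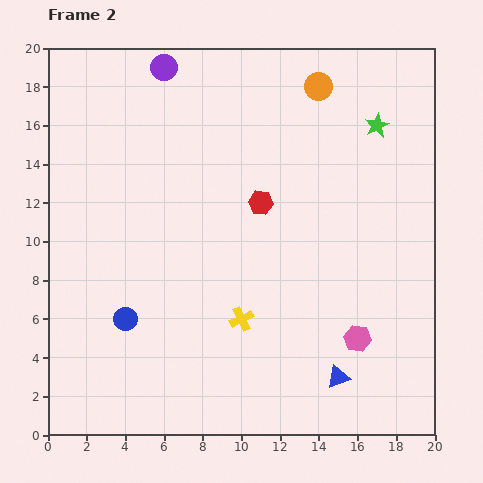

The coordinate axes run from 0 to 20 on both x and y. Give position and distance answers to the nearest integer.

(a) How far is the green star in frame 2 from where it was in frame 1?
6

The green star moved from (19, 10) to (17, 16), a distance of √(2² + 6²) ≈ 6.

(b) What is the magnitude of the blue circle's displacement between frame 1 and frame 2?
6

The blue circle moved from (2, 12) to (4, 6), a distance of √(2² + 6²) ≈ 6.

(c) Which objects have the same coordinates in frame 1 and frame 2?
none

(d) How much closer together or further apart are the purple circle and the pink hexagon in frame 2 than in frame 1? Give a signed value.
+1

Distance in frame 1: 16. Distance in frame 2: 17.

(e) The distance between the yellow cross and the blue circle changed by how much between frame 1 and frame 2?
+1

Distance in frame 1: 5. Distance in frame 2: 6.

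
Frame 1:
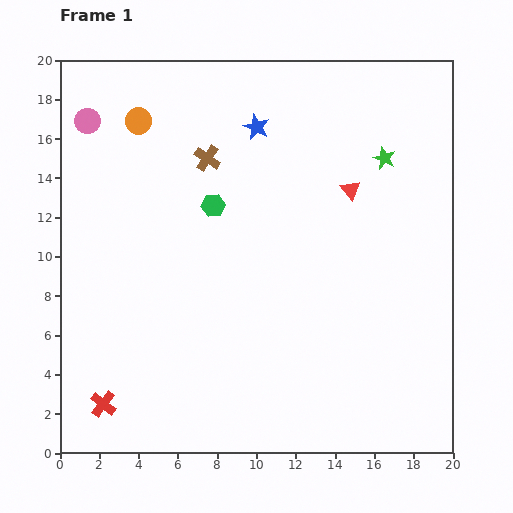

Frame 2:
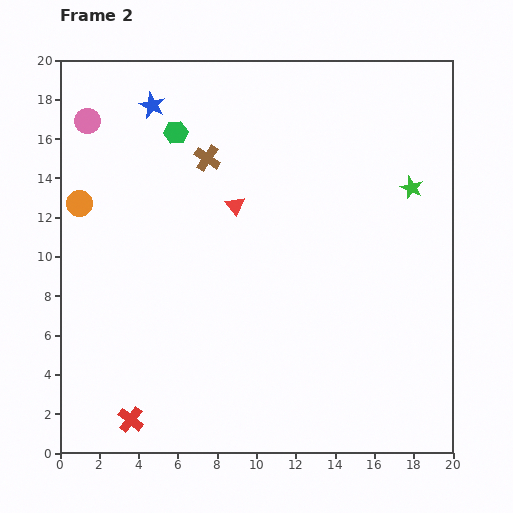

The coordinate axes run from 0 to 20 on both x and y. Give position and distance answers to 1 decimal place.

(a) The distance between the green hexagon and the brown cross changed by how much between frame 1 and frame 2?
-0.3

Distance in frame 1: 2.4. Distance in frame 2: 2.1.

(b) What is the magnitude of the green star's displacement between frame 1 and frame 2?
2.1

The green star moved from (16.5, 15.0) to (17.9, 13.5), a distance of √(1.4² + 1.5²) ≈ 2.1.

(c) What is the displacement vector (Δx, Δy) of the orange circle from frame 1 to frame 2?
(-3.0, -4.2)

The orange circle was at (4.0, 16.9) in frame 1 and (1.0, 12.7) in frame 2.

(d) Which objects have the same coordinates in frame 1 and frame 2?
the brown cross, the pink circle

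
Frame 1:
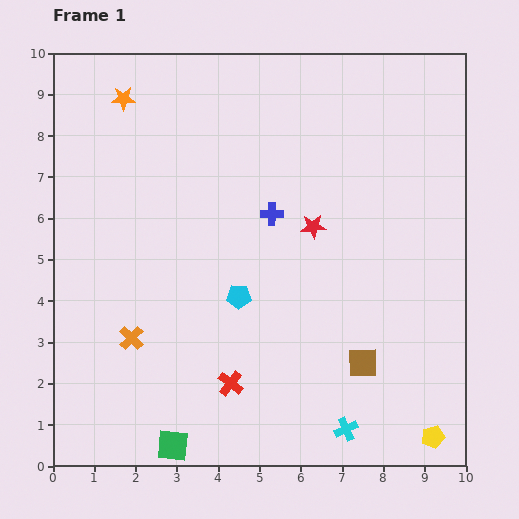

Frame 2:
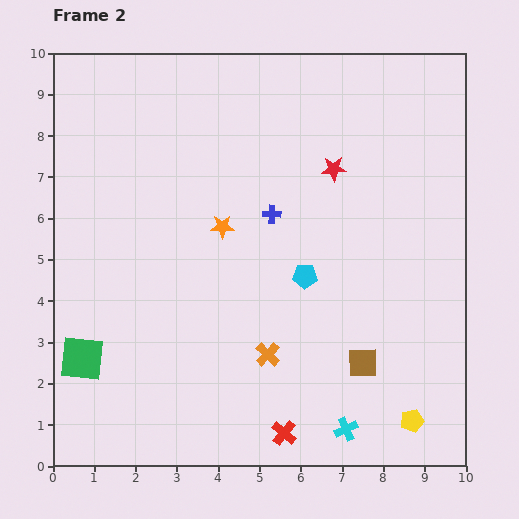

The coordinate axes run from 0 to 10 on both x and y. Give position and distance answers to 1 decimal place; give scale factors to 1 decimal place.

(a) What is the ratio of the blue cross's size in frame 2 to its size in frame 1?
0.8×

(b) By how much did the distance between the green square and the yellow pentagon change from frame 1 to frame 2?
+1.8

Distance in frame 1: 6.3. Distance in frame 2: 8.1.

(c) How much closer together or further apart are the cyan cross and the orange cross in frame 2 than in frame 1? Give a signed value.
-3.0

Distance in frame 1: 5.6. Distance in frame 2: 2.6.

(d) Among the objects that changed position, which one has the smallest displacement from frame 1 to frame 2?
the yellow pentagon

(moved 0.6)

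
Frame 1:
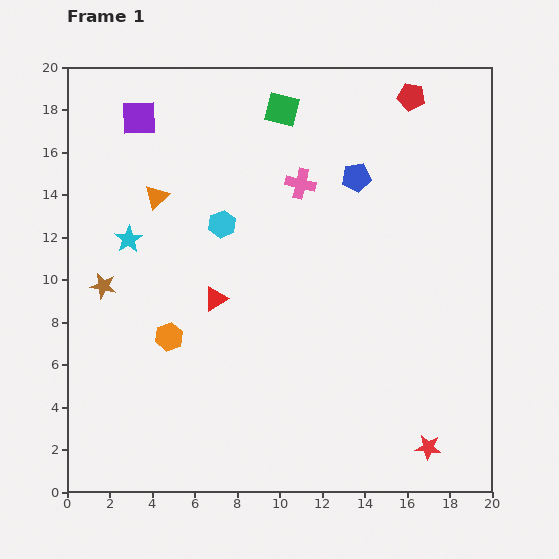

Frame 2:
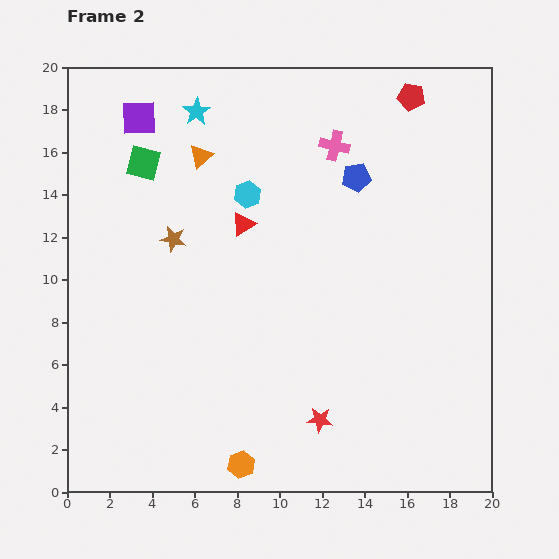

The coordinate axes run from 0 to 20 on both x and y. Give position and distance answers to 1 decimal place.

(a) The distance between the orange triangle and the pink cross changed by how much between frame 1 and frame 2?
-0.5

Distance in frame 1: 6.8. Distance in frame 2: 6.3.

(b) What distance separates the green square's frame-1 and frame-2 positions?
7.0

The green square moved from (10.1, 18.0) to (3.6, 15.5), a distance of √(6.5² + 2.5²) ≈ 7.0.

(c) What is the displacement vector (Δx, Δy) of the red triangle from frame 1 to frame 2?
(1.3, 3.5)

The red triangle was at (7.0, 9.1) in frame 1 and (8.3, 12.6) in frame 2.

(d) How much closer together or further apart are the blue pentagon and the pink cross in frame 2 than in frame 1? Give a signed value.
-0.8

Distance in frame 1: 2.6. Distance in frame 2: 1.8.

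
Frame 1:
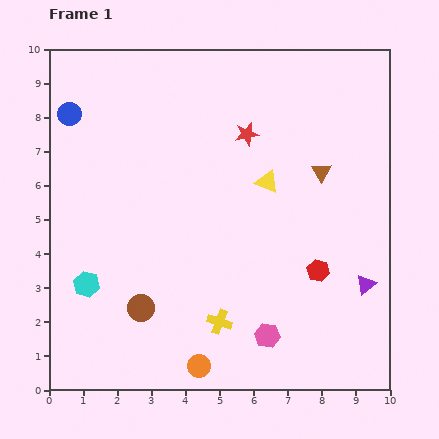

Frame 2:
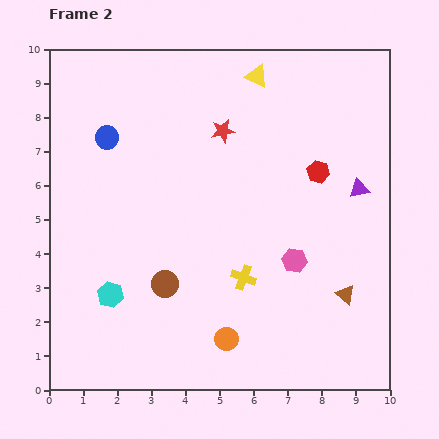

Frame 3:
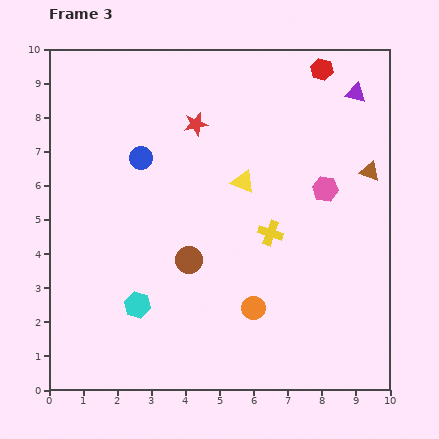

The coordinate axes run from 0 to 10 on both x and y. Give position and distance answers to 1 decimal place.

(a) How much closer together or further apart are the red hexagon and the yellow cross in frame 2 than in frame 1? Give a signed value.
+0.5

Distance in frame 1: 3.3. Distance in frame 2: 3.8.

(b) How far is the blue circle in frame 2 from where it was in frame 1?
1.3

The blue circle moved from (0.6, 8.1) to (1.7, 7.4), a distance of √(1.1² + 0.7²) ≈ 1.3.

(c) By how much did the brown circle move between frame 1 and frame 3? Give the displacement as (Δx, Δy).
(1.4, 1.4)

The brown circle was at (2.7, 2.4) in frame 1 and (4.1, 3.8) in frame 3.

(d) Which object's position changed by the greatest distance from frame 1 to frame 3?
the red hexagon

(moved 5.9; next 5.6)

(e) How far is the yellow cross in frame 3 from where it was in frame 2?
1.5

The yellow cross moved from (5.7, 3.3) to (6.5, 4.6), a distance of √(0.8² + 1.3²) ≈ 1.5.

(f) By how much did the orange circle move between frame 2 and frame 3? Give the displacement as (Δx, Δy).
(0.8, 0.9)

The orange circle was at (5.2, 1.5) in frame 2 and (6.0, 2.4) in frame 3.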